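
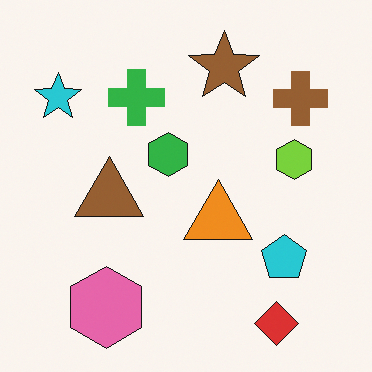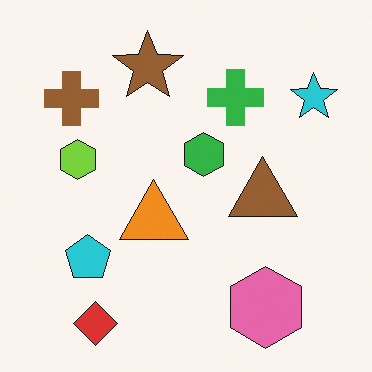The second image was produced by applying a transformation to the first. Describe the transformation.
Flipped horizontally (left ↔ right).

The cyan star is in the top-left of the first image and the top-right of the second — shapes on opposite sides of the vertical midline have swapped in a mirror flip.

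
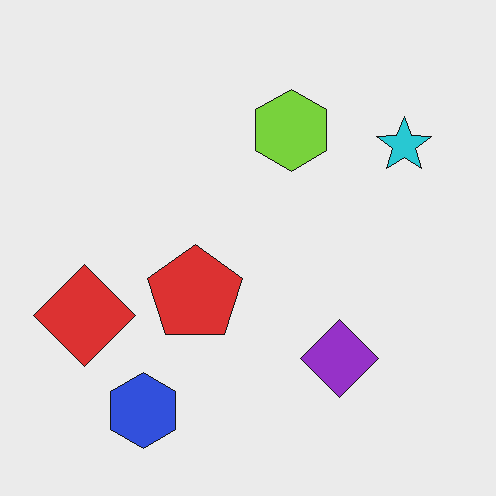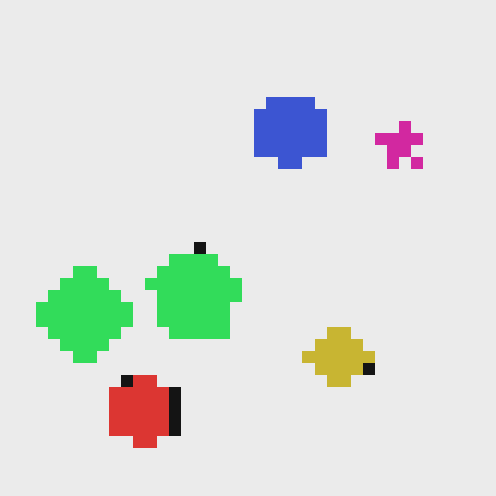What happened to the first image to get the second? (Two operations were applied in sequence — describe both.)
This is the original image hue-shifted through roughly a third of the color wheel, then coarsely pixelated.

Every shape's color has rotated by the same amount around the hue wheel — a uniform hue shift. Shapes are reduced to large square blocks; fine edges and outlines are lost — a downscale-then-upscale (mosaic) effect.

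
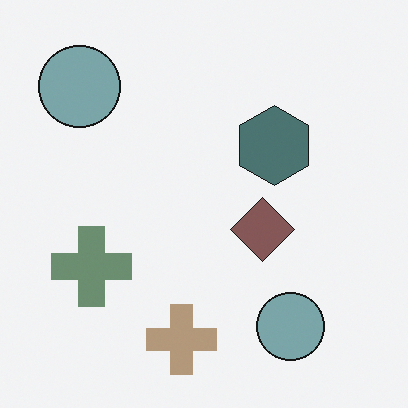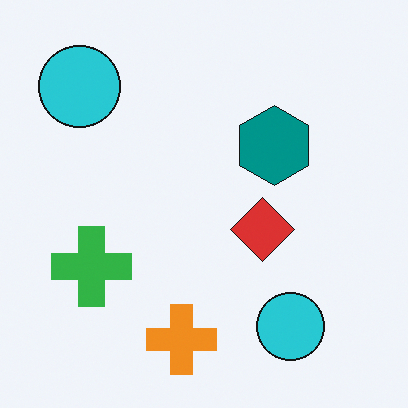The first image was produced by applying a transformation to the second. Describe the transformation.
The transformation is: heavily desaturated.

All colors are more muted and greyish — a global saturation change.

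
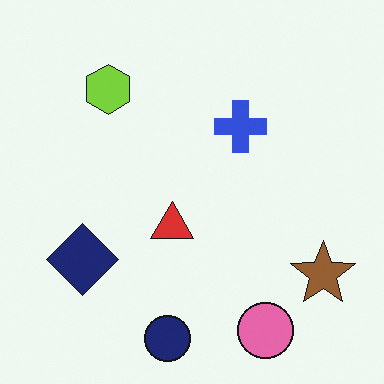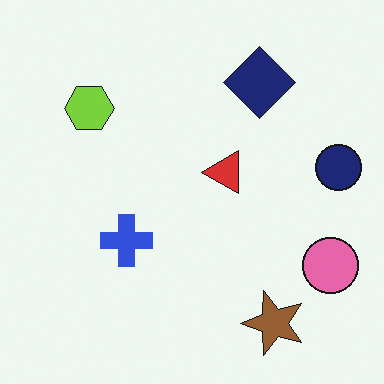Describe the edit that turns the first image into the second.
Transposed (reflected across the top-left ↔ bottom-right diagonal).

Shapes have swapped their row and column positions — what was in the top-right is now in the bottom-left — a diagonal reflection.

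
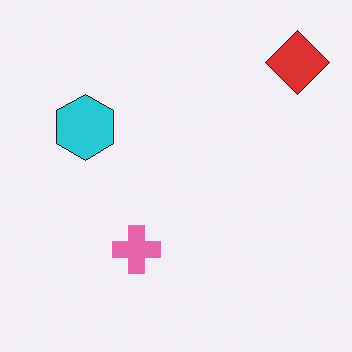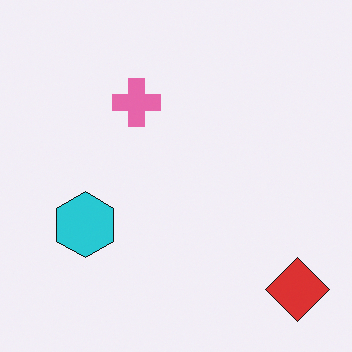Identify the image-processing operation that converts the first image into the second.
This is the original image flipped vertically (top ↔ bottom).

The red diamond is in the top-right of the first image and the bottom-right of the second — shapes on opposite sides of the horizontal midline have swapped in a mirror flip.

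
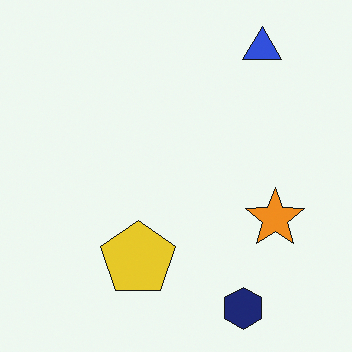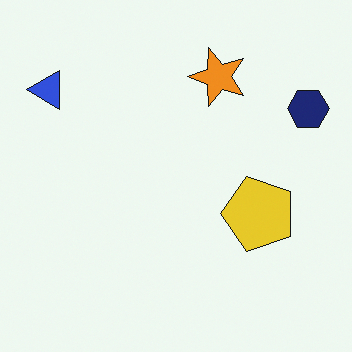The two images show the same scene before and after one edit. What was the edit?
The transformation is: rotated 90° counter-clockwise.

The blue triangle sits in the top-right of the first image and the top-left of the second — consistent with a whole-image 90° counter-clockwise rotation.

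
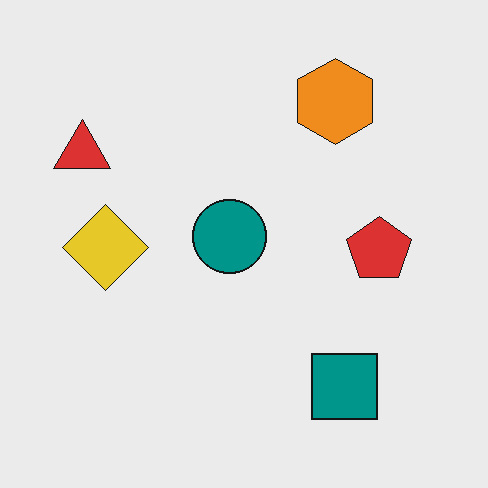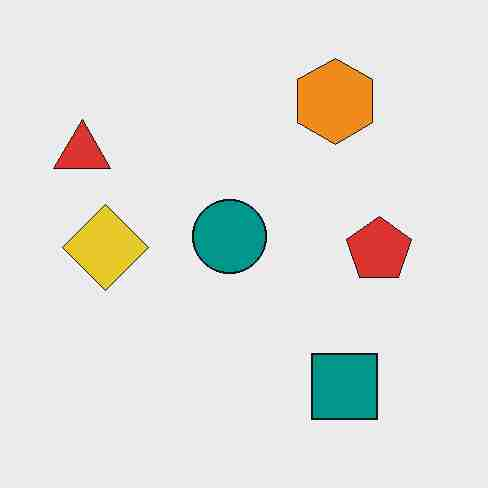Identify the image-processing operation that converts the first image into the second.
It was degraded with heavy JPEG compression.

Blocky 8×8 compression artifacts appear around shape edges and the flat background shows ringing — characteristic JPEG degradation.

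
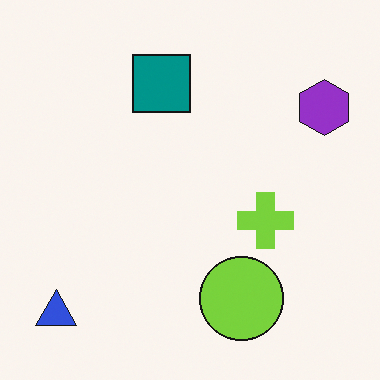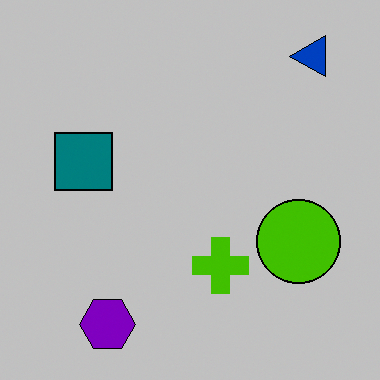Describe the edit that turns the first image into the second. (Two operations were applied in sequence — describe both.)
This is the original image aggressively posterized, then transposed (reflected across the top-left ↔ bottom-right diagonal).

Each flat color has snapped to a coarser quantized level — most visibly, the near-white background has dropped to a flat grey. Shapes have swapped their row and column positions — what was in the top-right is now in the bottom-left — a diagonal reflection.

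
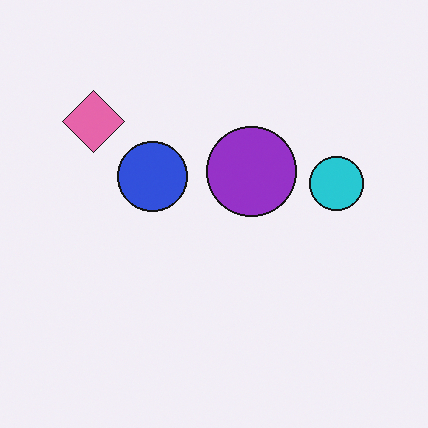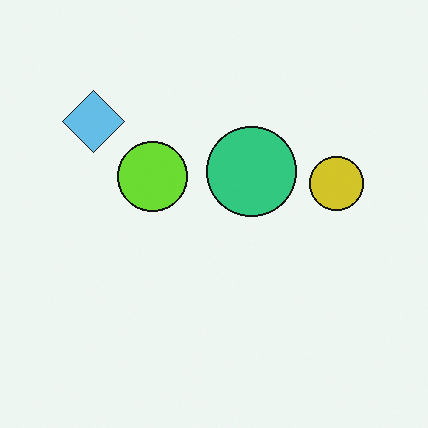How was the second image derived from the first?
This is the original image hue-shifted by a large amount.

Every shape's color has rotated by the same amount around the hue wheel — a uniform hue shift.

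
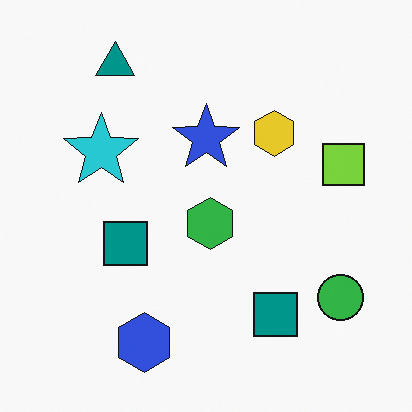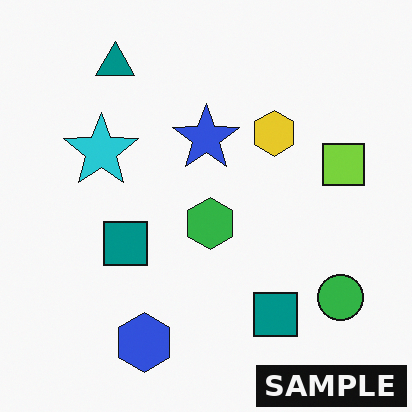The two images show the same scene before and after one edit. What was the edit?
It was watermarked with the text "SAMPLE" in the lower-right corner.

A dark label reading "SAMPLE" appears in the lower-right corner.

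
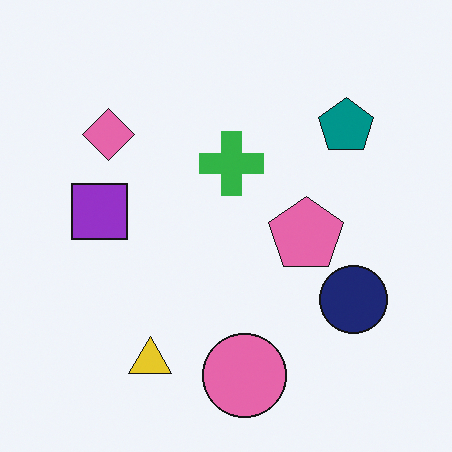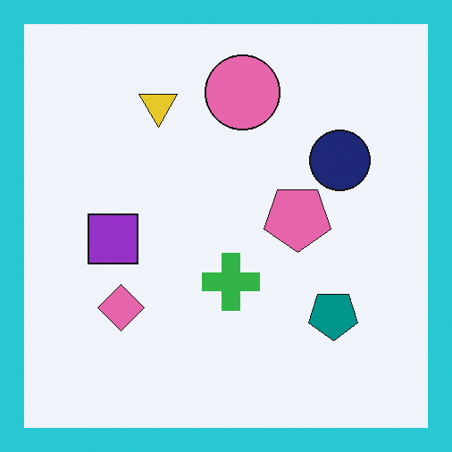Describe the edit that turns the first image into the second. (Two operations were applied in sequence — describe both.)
The transformation is: flipped vertically (top ↔ bottom), then framed with a cyan border.

The pink circle is in the bottom of the first image and the top of the second — shapes on opposite sides of the horizontal midline have swapped in a mirror flip. A solid cyan frame runs around the edge of the second image, with the content slightly shrunk inside it.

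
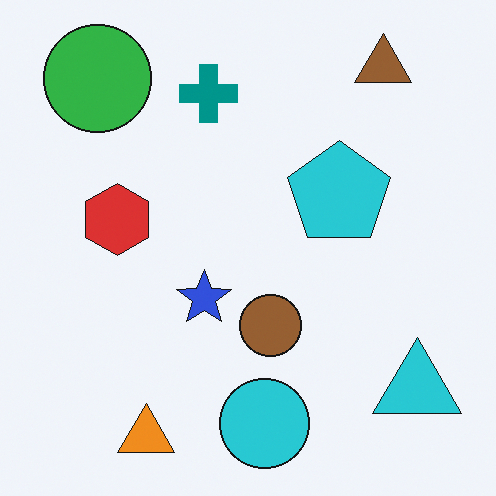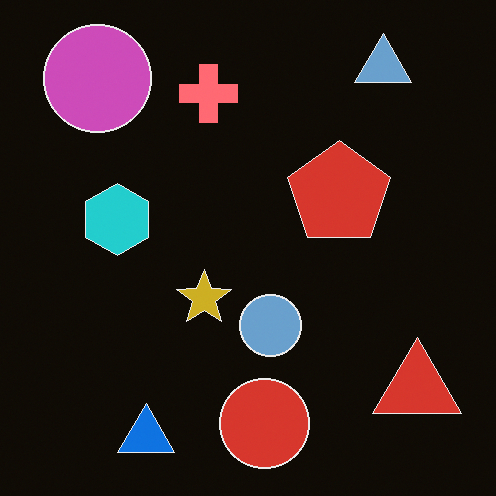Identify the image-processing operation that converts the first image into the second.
The transformation is: color-inverted (negative).

The light background has become dark and every shape's color is its complement — a photographic negative.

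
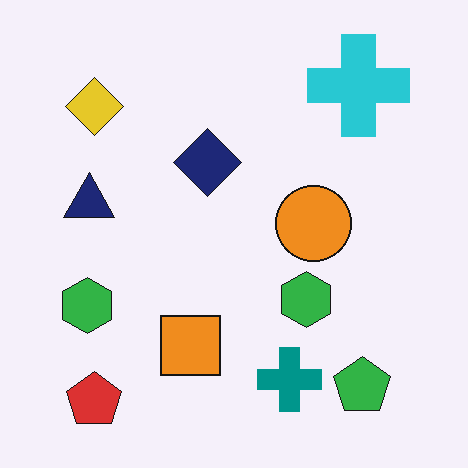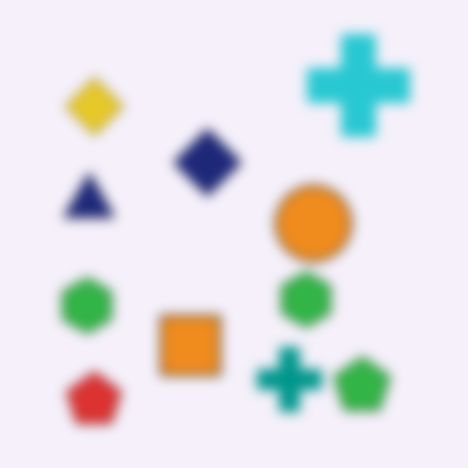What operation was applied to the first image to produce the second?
The image was heavily blurred.

Shape edges and outlines are uniformly softened across the whole image.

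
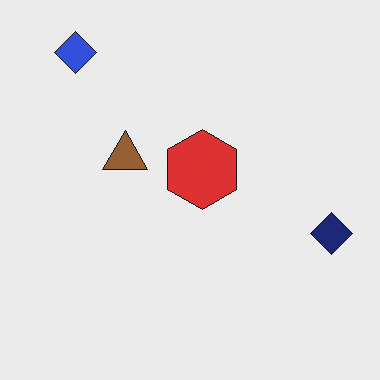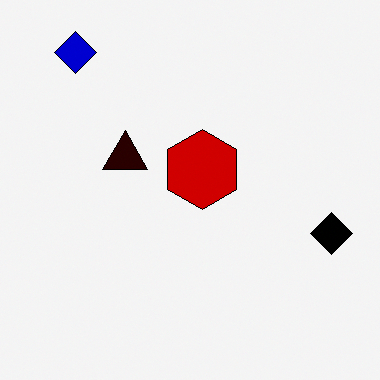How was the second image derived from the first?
It was given much higher contrast.

Tones are pushed away from mid-grey across the whole image — a global contrast change.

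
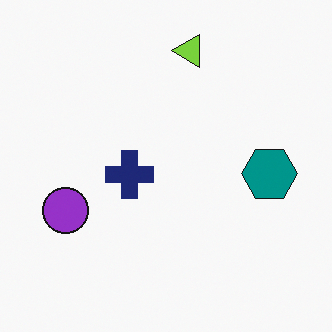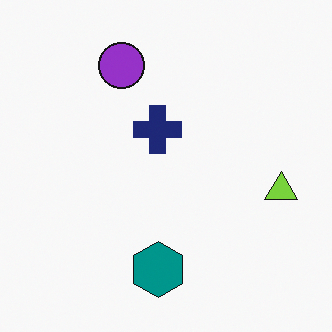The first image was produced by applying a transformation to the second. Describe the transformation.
Rotated 90° counter-clockwise.

The lime triangle sits in the right of the second image and the top of the first — consistent with a whole-image 90° counter-clockwise rotation.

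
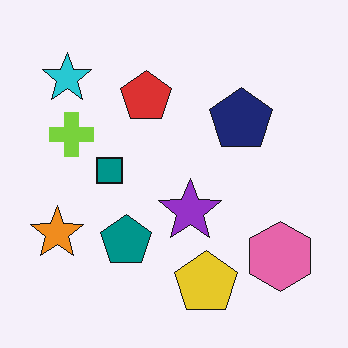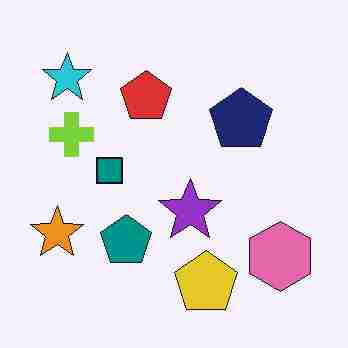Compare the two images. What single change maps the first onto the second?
The image was degraded with heavy JPEG compression.

Blocky 8×8 compression artifacts appear around shape edges and the flat background shows ringing — characteristic JPEG degradation.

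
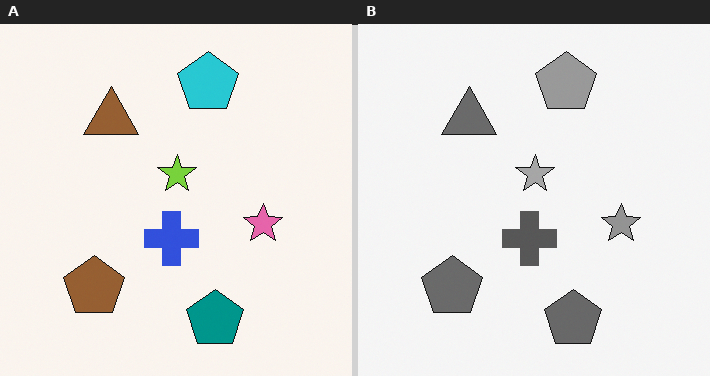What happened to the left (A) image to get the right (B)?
The right (B) image is the left (A) converted to grayscale.

All color is removed — every shape is now a shade of grey.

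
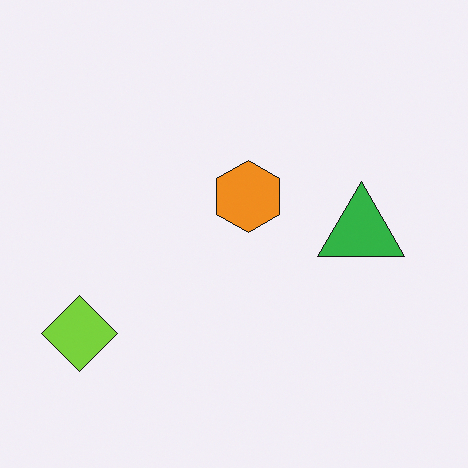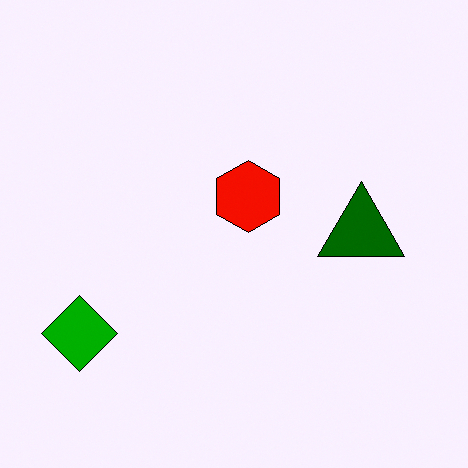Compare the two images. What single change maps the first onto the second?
This is the original image boosted in contrast.

Tones are pushed away from mid-grey across the whole image — a global contrast change.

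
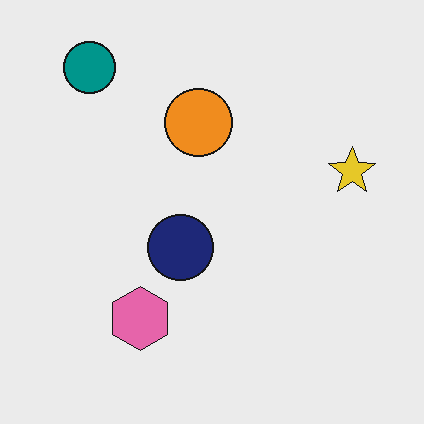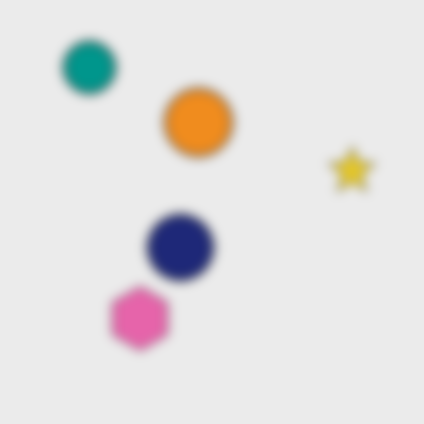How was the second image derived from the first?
The transformation is: strongly gaussian-blurred.

Shape edges and outlines are uniformly softened across the whole image.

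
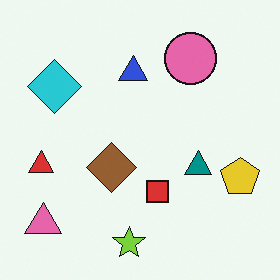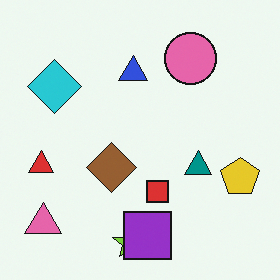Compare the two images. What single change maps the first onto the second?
The image was overlaid with an additional purple square.

A purple square appears in the second image that is absent from the first.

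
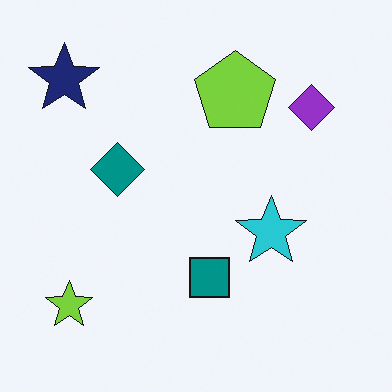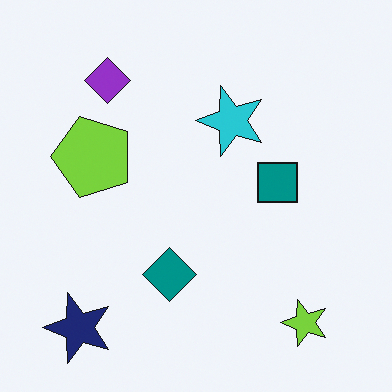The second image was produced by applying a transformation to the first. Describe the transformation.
It was rotated 90° counter-clockwise.

The navy star sits in the top-left of the first image and the bottom-left of the second — consistent with a whole-image 90° counter-clockwise rotation.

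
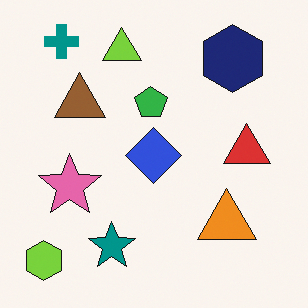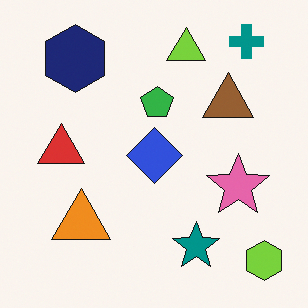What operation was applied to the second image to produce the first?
It was flipped horizontally (left ↔ right).

The lime hexagon is in the bottom-right of the second image and the bottom-left of the first — shapes on opposite sides of the vertical midline have swapped in a mirror flip.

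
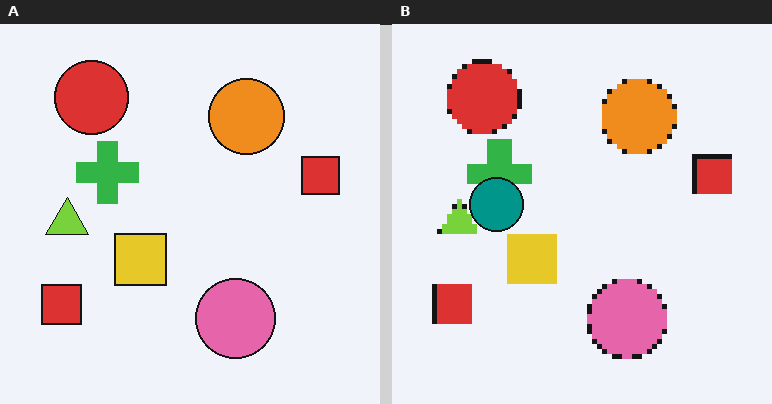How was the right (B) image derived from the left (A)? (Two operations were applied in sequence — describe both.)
The transformation is: mildly pixelated, then overlaid with an additional teal circle.

Shapes are reduced to large square blocks; fine edges and outlines are lost — a downscale-then-upscale (mosaic) effect. A teal circle appears in the right (B) image that is absent from the left (A).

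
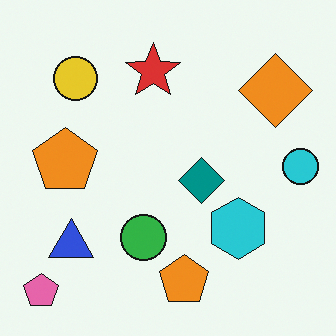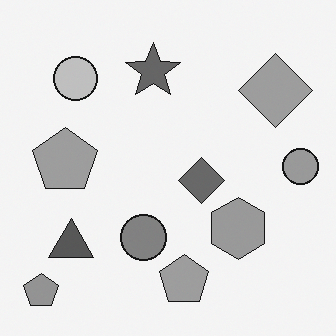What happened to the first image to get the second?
This is the original image converted to grayscale.

All color is removed — every shape is now a shade of grey.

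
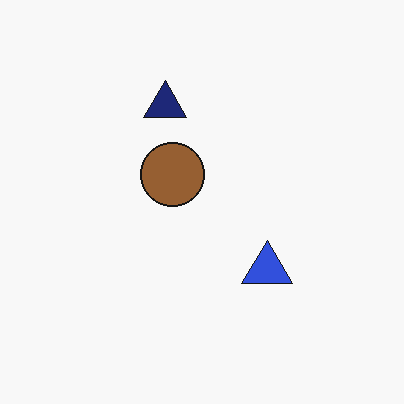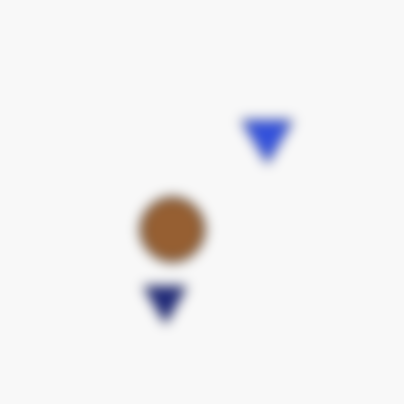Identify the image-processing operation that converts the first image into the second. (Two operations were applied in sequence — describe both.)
The image was flipped vertically (top ↔ bottom), then strongly gaussian-blurred.

The navy triangle is in the top of the first image and the bottom of the second — shapes on opposite sides of the horizontal midline have swapped in a mirror flip. Shape edges and outlines are uniformly softened across the whole image.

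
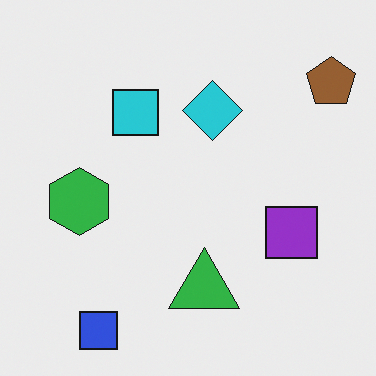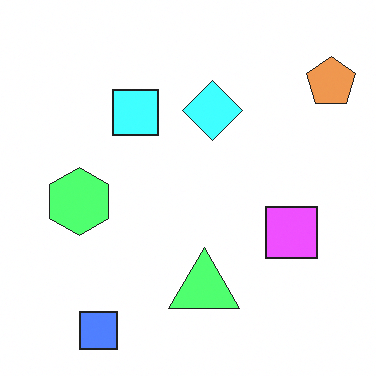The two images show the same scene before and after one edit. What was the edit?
Substantially brightened.

Every pixel — background and shapes alike — is uniformly brightened.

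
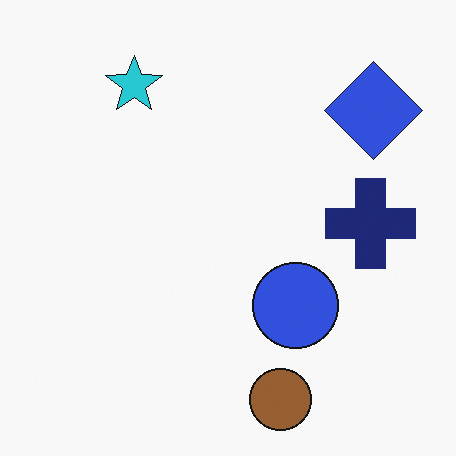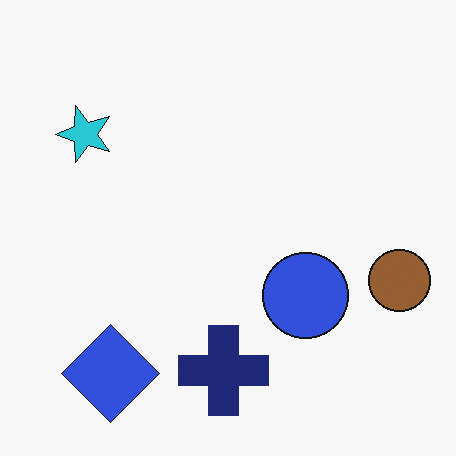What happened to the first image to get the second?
It was transposed (reflected across the top-left ↔ bottom-right diagonal).

Shapes have swapped their row and column positions — what was in the top-right is now in the bottom-left — a diagonal reflection.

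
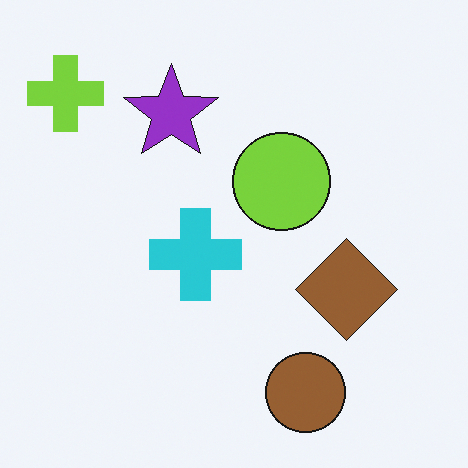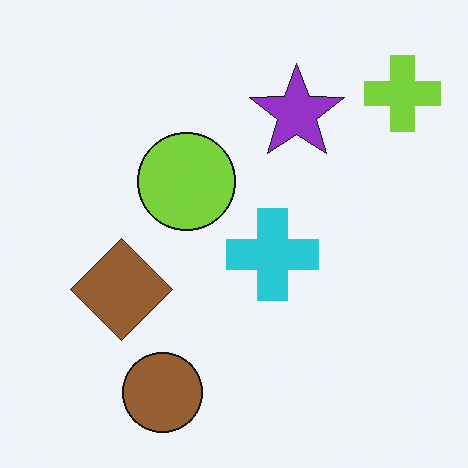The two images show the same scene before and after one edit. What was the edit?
This is the original image flipped horizontally (left ↔ right).

The lime cross is in the top-left of the first image and the top-right of the second — shapes on opposite sides of the vertical midline have swapped in a mirror flip.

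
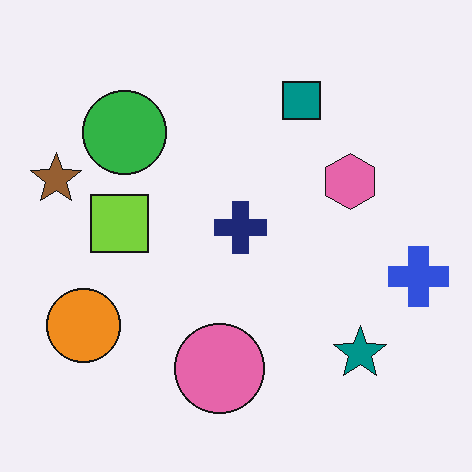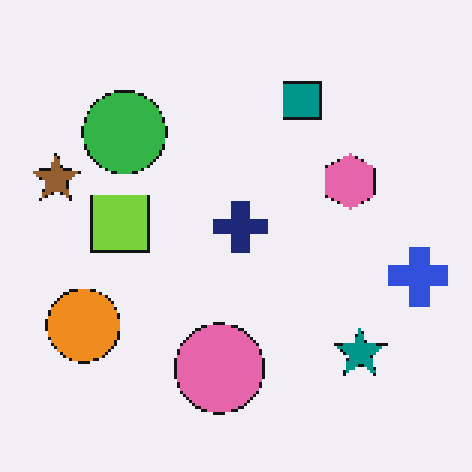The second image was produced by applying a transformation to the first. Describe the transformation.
Lightly pixelated (a mild mosaic effect).

Shapes are reduced to large square blocks; fine edges and outlines are lost — a downscale-then-upscale (mosaic) effect.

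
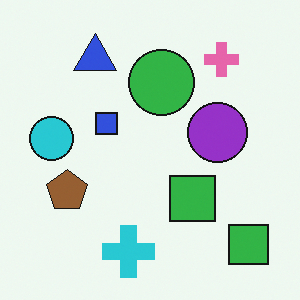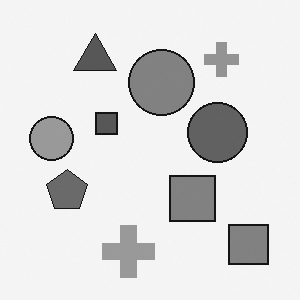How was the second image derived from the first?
The image was converted to grayscale.

All color is removed — every shape is now a shade of grey.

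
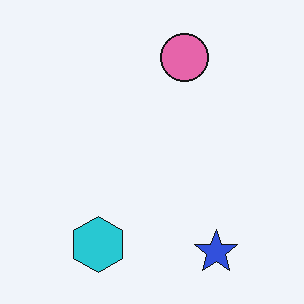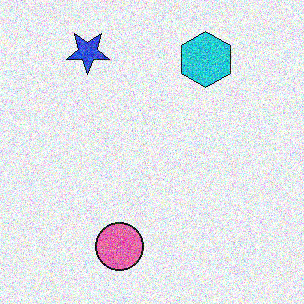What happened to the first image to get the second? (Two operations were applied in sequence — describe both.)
This is the original image degraded with a thick layer of grain, then rotated 180°.

Random speckle covers the whole image, including the flat background. The blue star sits in the bottom-right of the first image and the top-left of the second — consistent with a whole-image 180° rotation.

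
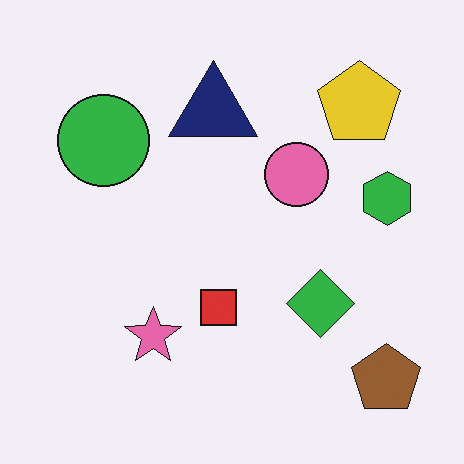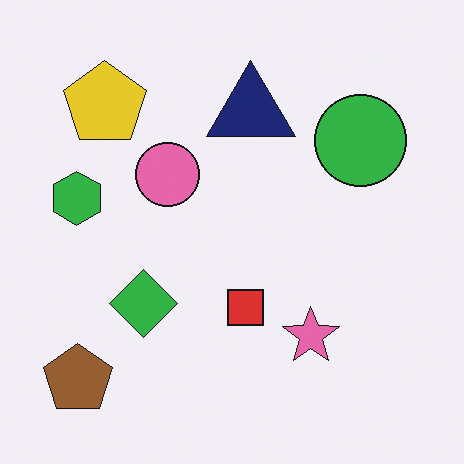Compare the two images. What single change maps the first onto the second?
It was flipped horizontally (left ↔ right).

The green hexagon is in the right of the first image and the left of the second — shapes on opposite sides of the vertical midline have swapped in a mirror flip.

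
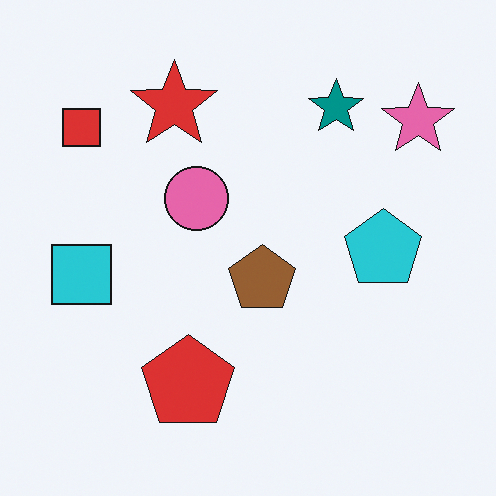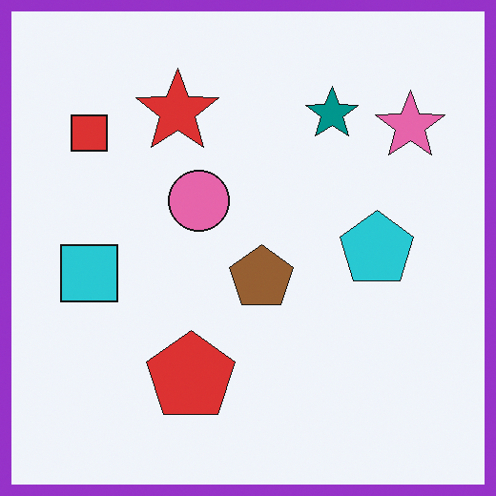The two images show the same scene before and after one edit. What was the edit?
The second image is the first framed with a purple border.

A solid purple frame runs around the edge of the second image, with the content slightly shrunk inside it.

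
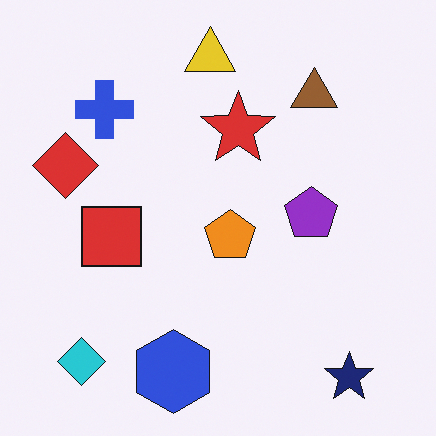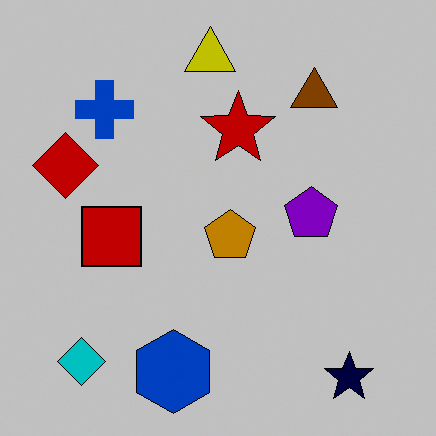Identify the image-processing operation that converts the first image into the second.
Heavily posterized to just a handful of flat colors.

Each flat color has snapped to a coarser quantized level — most visibly, the near-white background has dropped to a flat grey.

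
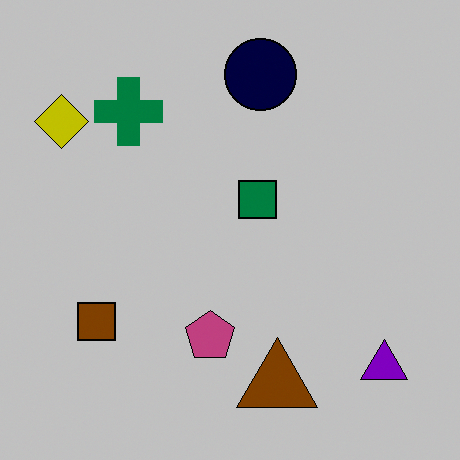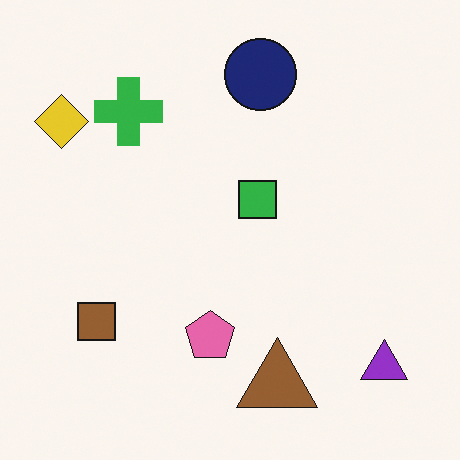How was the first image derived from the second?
The first image is the second heavily posterized to just a handful of flat colors.

Each flat color has snapped to a coarser quantized level — most visibly, the near-white background has dropped to a flat grey.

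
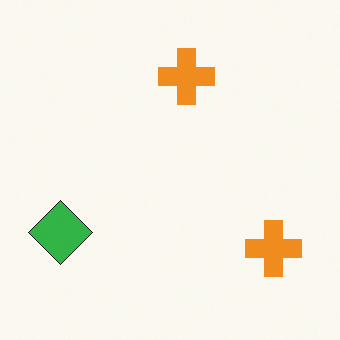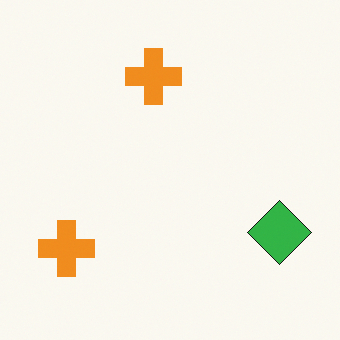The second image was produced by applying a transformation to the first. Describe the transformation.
It was flipped horizontally (left ↔ right).

The green diamond is in the bottom-left of the first image and the bottom-right of the second — shapes on opposite sides of the vertical midline have swapped in a mirror flip.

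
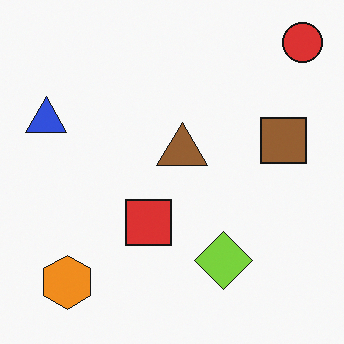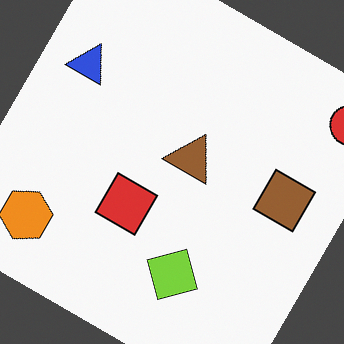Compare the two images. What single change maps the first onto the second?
The transformation is: rotated clockwise by a large amount — several tens of degrees.

Every shape is tilted by the same angle and the image corners show triangular fill wedges — a whole-image rotation by a non-right angle.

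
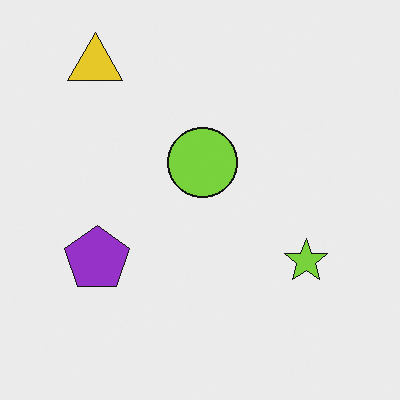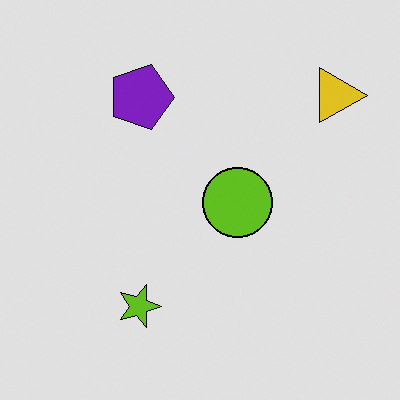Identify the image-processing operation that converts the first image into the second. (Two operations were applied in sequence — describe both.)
The second image is the first rotated 90° clockwise, then posterized to a reduced palette.

The yellow triangle sits in the top-left of the first image and the top-right of the second — consistent with a whole-image 90° clockwise rotation. Each flat color has snapped to a coarser quantized level — most visibly, the near-white background has dropped to a flat grey.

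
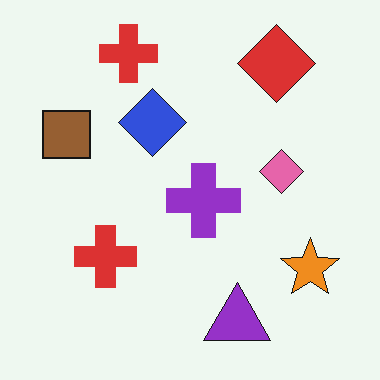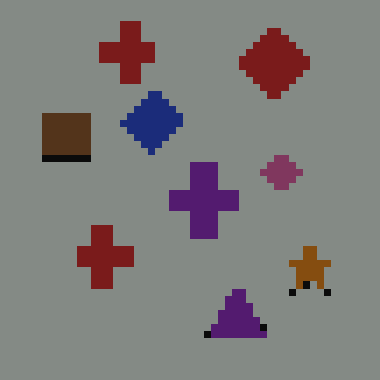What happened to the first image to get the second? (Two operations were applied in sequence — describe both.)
This is the original image moderately pixelated, then darkened a lot.

Shapes are reduced to large square blocks; fine edges and outlines are lost — a downscale-then-upscale (mosaic) effect. Every pixel — background and shapes alike — is uniformly darkened.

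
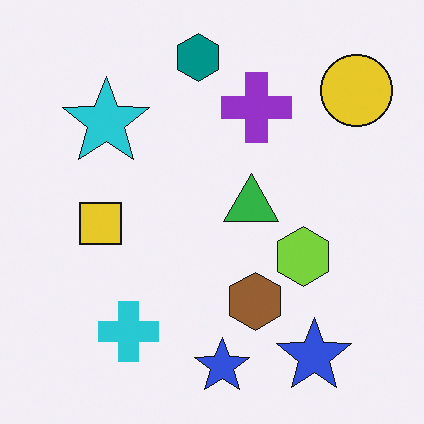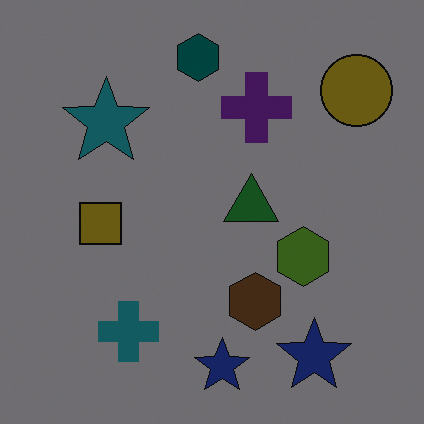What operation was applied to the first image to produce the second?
The second image is the first darkened a lot.

Every pixel — background and shapes alike — is uniformly darkened.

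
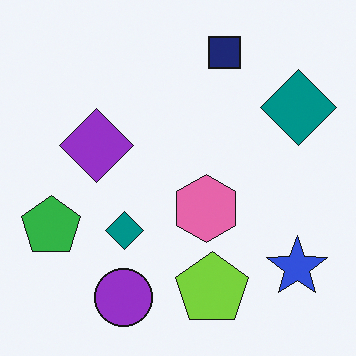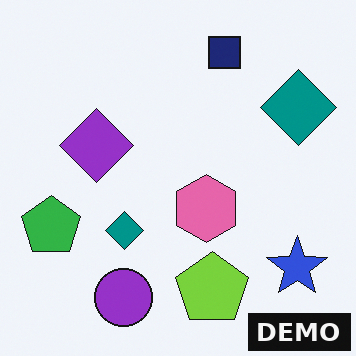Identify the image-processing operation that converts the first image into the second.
It was watermarked with the text "DEMO" in the lower-right corner.

A dark label reading "DEMO" appears in the lower-right corner.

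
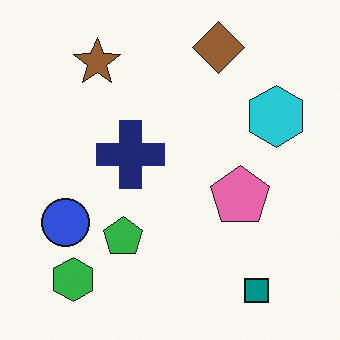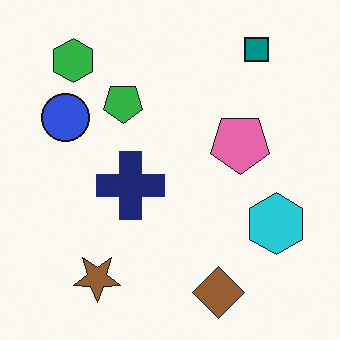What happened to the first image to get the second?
The second image is the first flipped vertically (top ↔ bottom).

The brown diamond is in the top of the first image and the bottom of the second — shapes on opposite sides of the horizontal midline have swapped in a mirror flip.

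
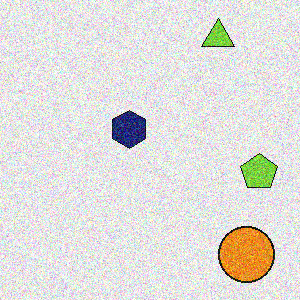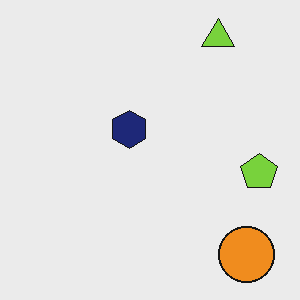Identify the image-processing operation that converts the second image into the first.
It was degraded with a thick layer of grain.

Random speckle covers the whole image, including the flat background.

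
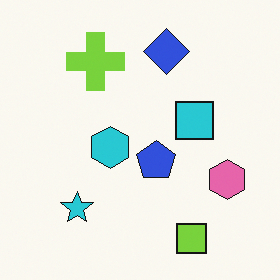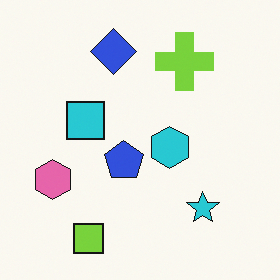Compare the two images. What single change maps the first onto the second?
Flipped horizontally (left ↔ right).

The pink hexagon is in the right of the first image and the left of the second — shapes on opposite sides of the vertical midline have swapped in a mirror flip.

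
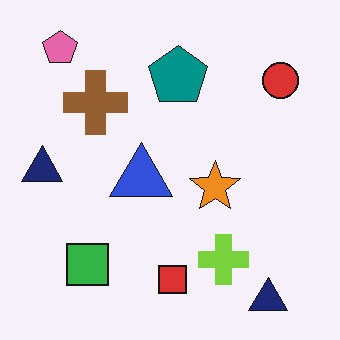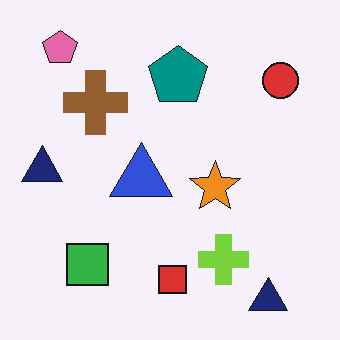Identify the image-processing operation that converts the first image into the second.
This is the original image given moderate JPEG compression.

Blocky 8×8 compression artifacts appear around shape edges and the flat background shows ringing — characteristic JPEG degradation.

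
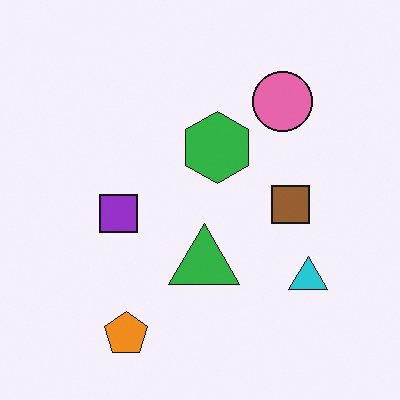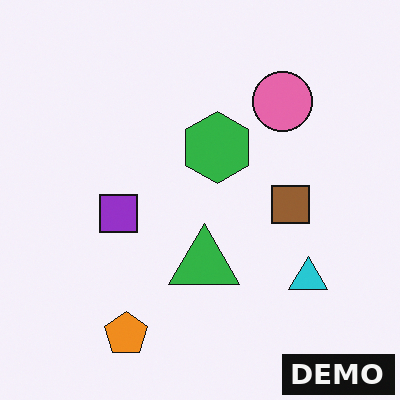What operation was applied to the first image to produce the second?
Watermarked with the text "DEMO" in the lower-right corner.

A dark label reading "DEMO" appears in the lower-right corner.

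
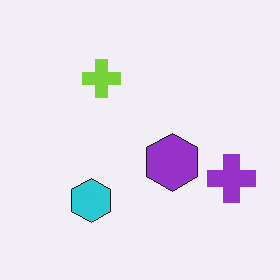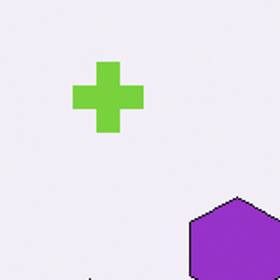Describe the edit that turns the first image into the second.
The image was cropped to a noticeably smaller region and rescaled.

The visible shapes are larger and the field of view is narrower; shapes near the original edges may be partly or wholly outside the frame — a crop-and-rescale.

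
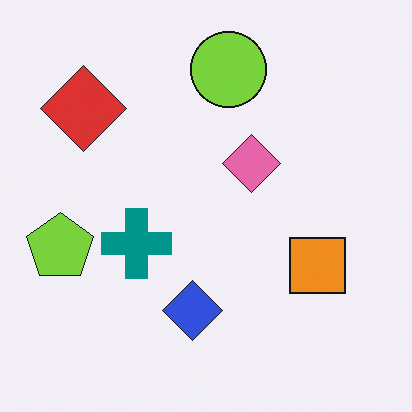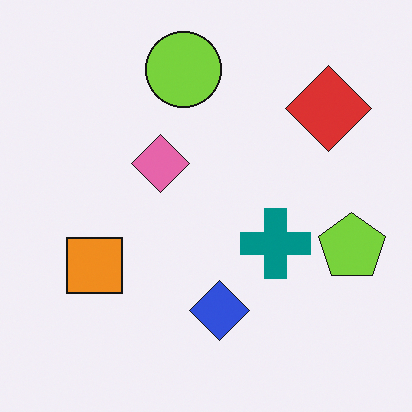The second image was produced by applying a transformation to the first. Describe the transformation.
It was flipped horizontally (left ↔ right).

The lime pentagon is in the left of the first image and the right of the second — shapes on opposite sides of the vertical midline have swapped in a mirror flip.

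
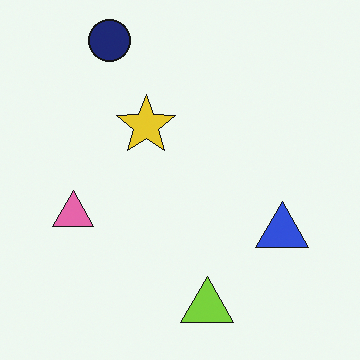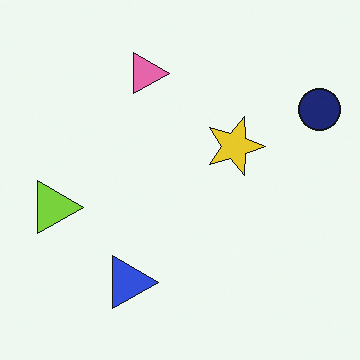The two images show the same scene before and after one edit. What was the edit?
The second image is the first rotated 90° clockwise.

The navy circle sits in the top-left of the first image and the top-right of the second — consistent with a whole-image 90° clockwise rotation.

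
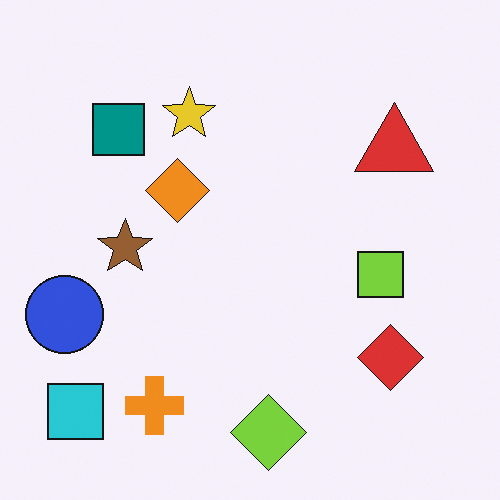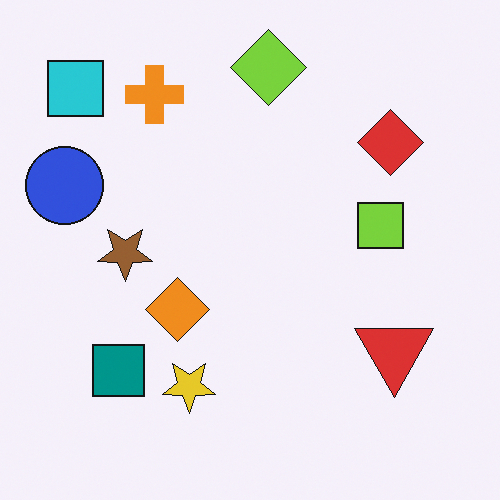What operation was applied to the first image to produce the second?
The second image is the first flipped vertically (top ↔ bottom).

The lime diamond is in the bottom of the first image and the top of the second — shapes on opposite sides of the horizontal midline have swapped in a mirror flip.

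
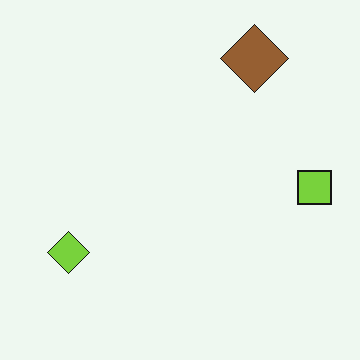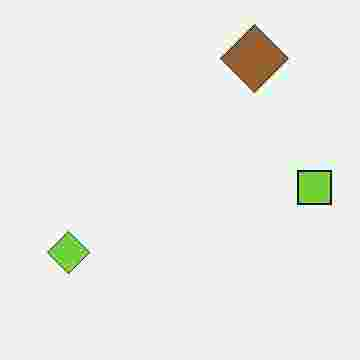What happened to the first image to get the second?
The second image is the first degraded with heavy JPEG compression.

Blocky 8×8 compression artifacts appear around shape edges and the flat background shows ringing — characteristic JPEG degradation.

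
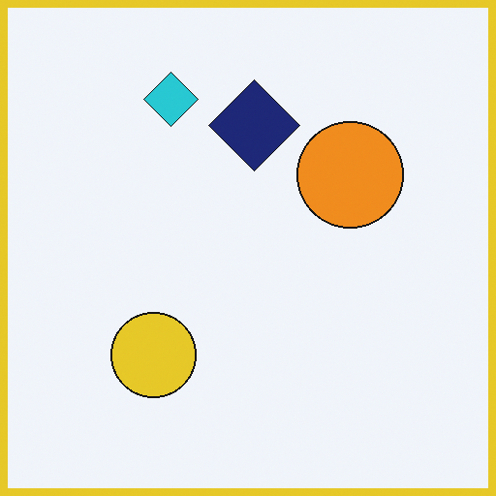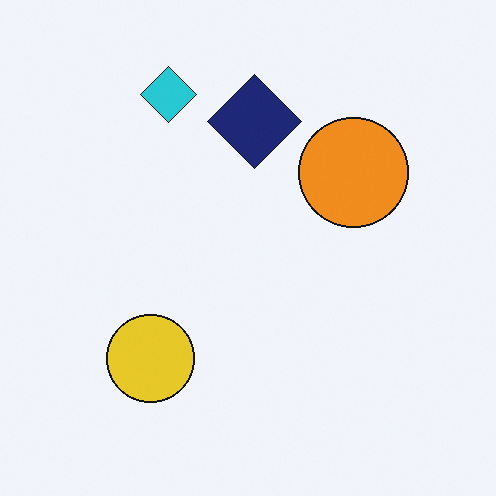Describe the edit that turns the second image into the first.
Framed with a yellow border.

A solid yellow frame runs around the edge of the first image, with the content slightly shrunk inside it.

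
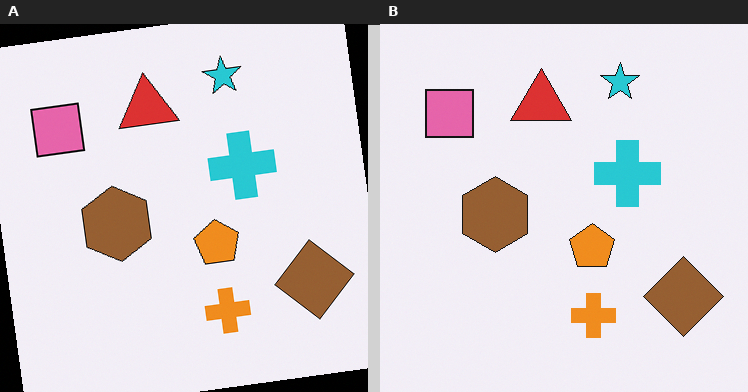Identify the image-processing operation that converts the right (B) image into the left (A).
It was rotated counter-clockwise by a few degrees.

Every shape is tilted by the same angle and the image corners show triangular fill wedges — a whole-image rotation by a non-right angle.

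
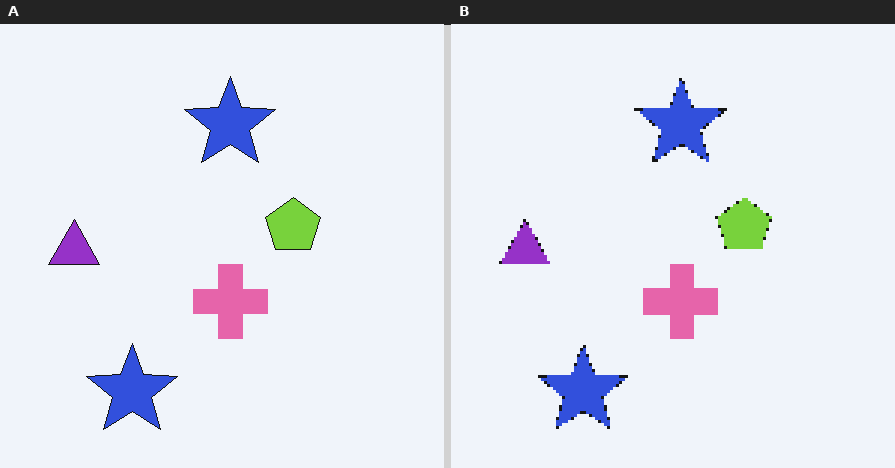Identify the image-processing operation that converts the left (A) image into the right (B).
It was lightly pixelated (a mild mosaic effect).

Shapes are reduced to large square blocks; fine edges and outlines are lost — a downscale-then-upscale (mosaic) effect.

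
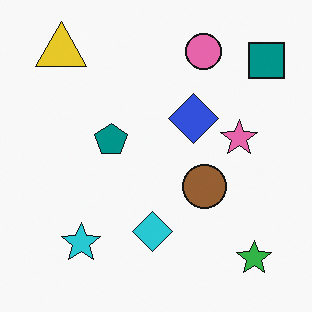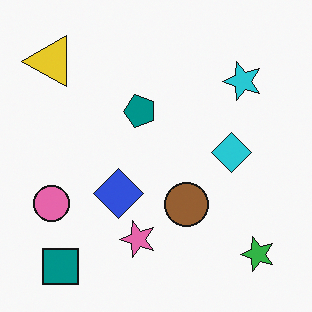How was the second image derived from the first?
Transposed (reflected across the top-left ↔ bottom-right diagonal).

Shapes have swapped their row and column positions — what was in the top-right is now in the bottom-left — a diagonal reflection.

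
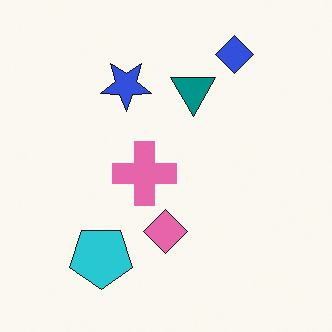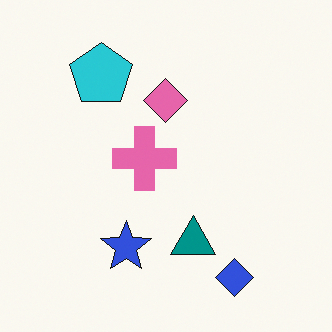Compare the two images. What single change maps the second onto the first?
The image was flipped vertically (top ↔ bottom).

The blue diamond is in the bottom-right of the second image and the top-right of the first — shapes on opposite sides of the horizontal midline have swapped in a mirror flip.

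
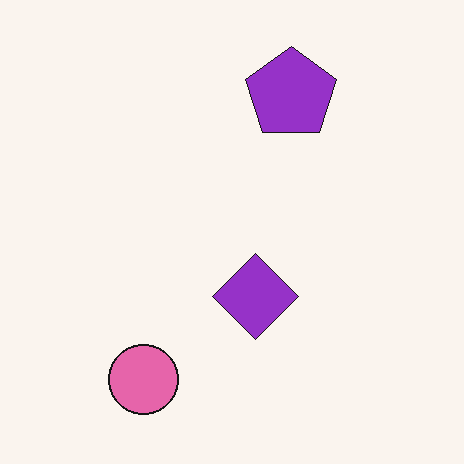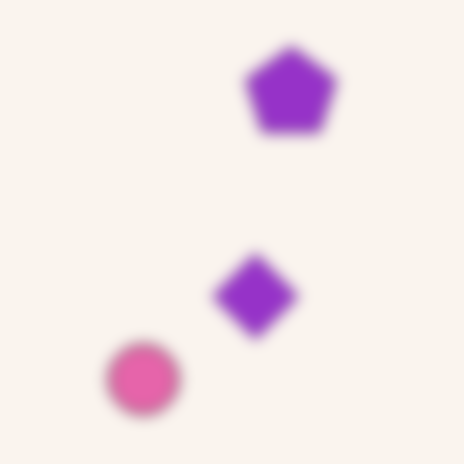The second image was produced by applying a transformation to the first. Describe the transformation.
It was strongly gaussian-blurred.

Shape edges and outlines are uniformly softened across the whole image.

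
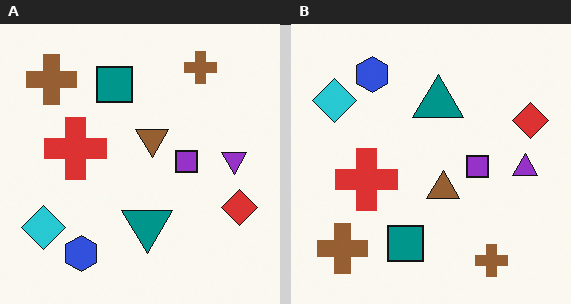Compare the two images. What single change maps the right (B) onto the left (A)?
It was flipped vertically (top ↔ bottom).

The blue hexagon is in the top-left of the right (B) image and the bottom-left of the left (A) — shapes on opposite sides of the horizontal midline have swapped in a mirror flip.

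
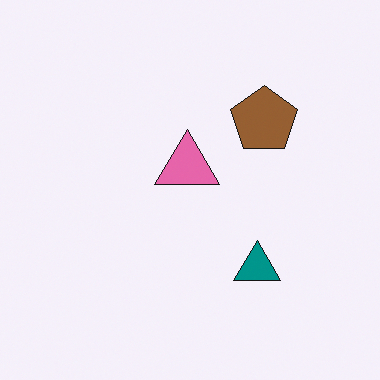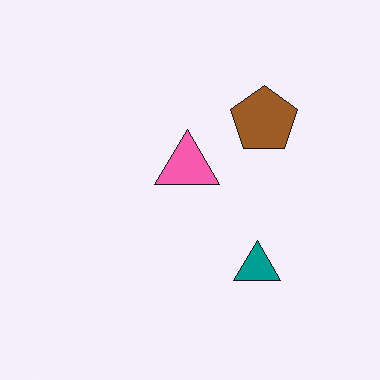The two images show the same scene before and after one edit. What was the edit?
This is the original image slightly oversaturated.

All colors are more vivid — a global saturation change.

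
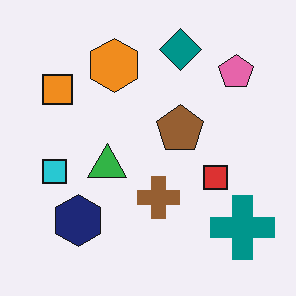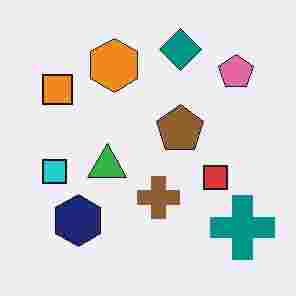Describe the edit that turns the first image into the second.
The transformation is: degraded with heavy JPEG compression.

Blocky 8×8 compression artifacts appear around shape edges and the flat background shows ringing — characteristic JPEG degradation.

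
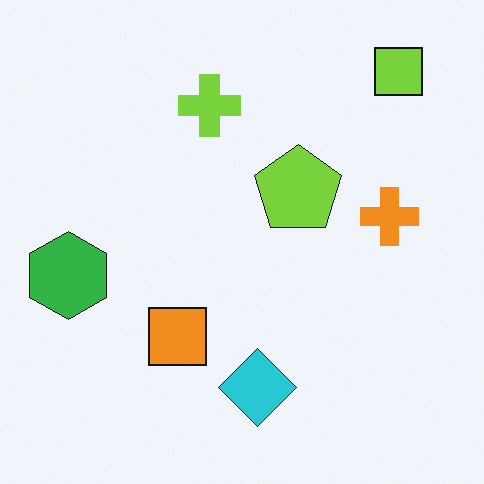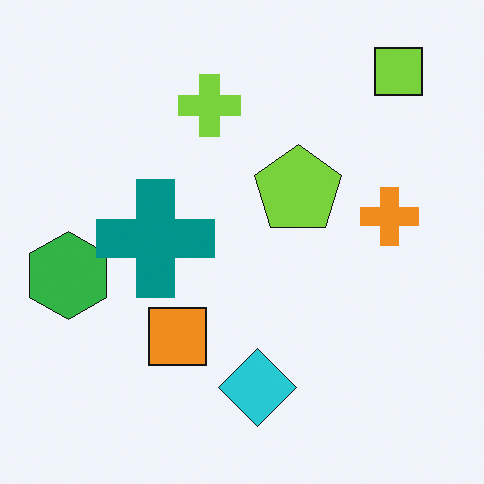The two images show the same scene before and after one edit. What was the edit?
Overlaid with an additional teal cross.

A teal cross appears in the second image that is absent from the first.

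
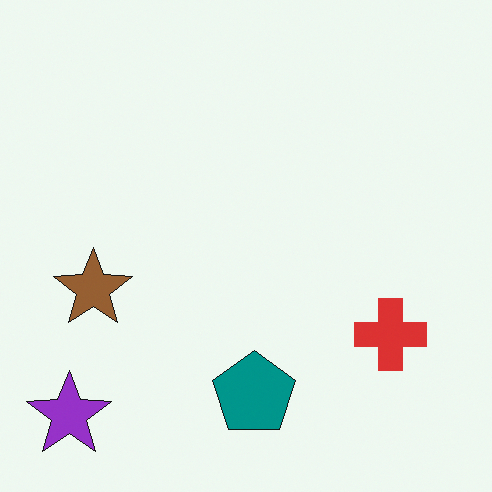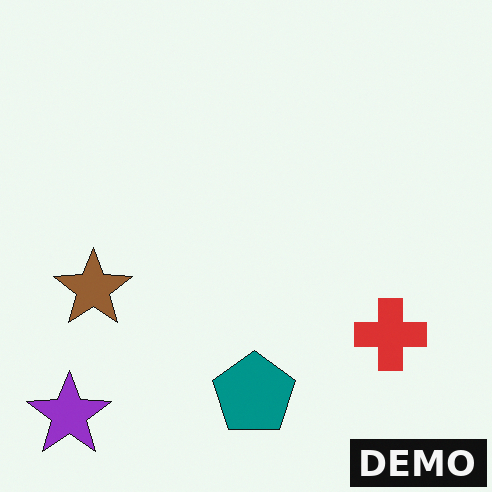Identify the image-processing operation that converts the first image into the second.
This is the original image watermarked with the text "DEMO" in the lower-right corner.

A dark label reading "DEMO" appears in the lower-right corner.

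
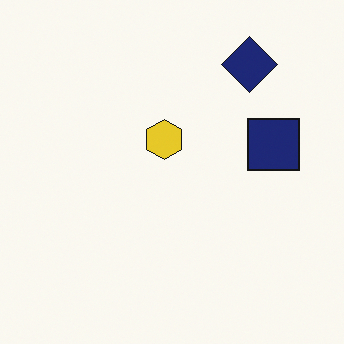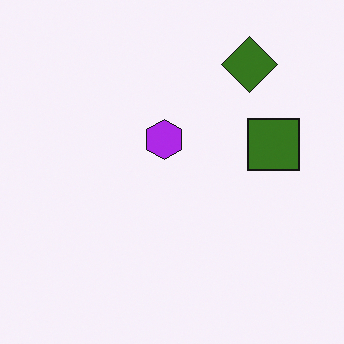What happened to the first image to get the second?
The transformation is: hue-shifted by a large amount.

Every shape's color has rotated by the same amount around the hue wheel — a uniform hue shift.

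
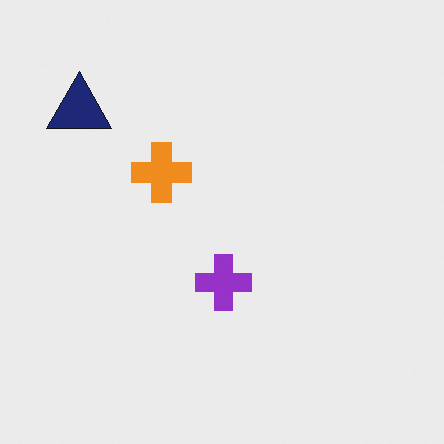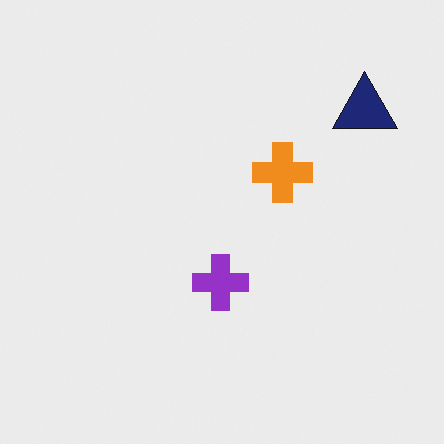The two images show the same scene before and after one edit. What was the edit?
The second image is the first flipped horizontally (left ↔ right).

The navy triangle is in the top-left of the first image and the top-right of the second — shapes on opposite sides of the vertical midline have swapped in a mirror flip.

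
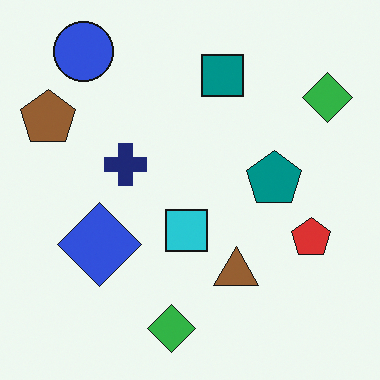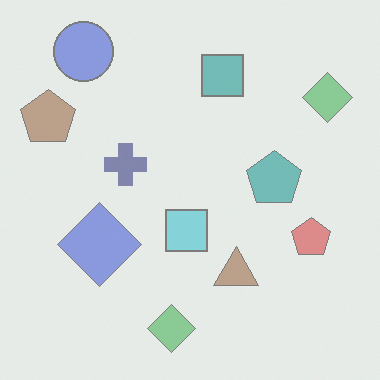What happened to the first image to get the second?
The image was washed out (contrast reduced).

Tones are pushed toward mid-grey across the whole image — a global contrast change.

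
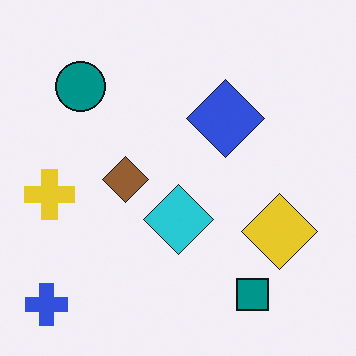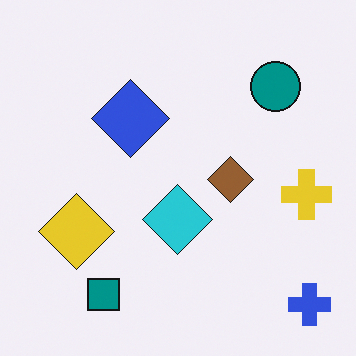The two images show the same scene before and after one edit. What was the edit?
The transformation is: flipped horizontally (left ↔ right).

The blue cross is in the bottom-left of the first image and the bottom-right of the second — shapes on opposite sides of the vertical midline have swapped in a mirror flip.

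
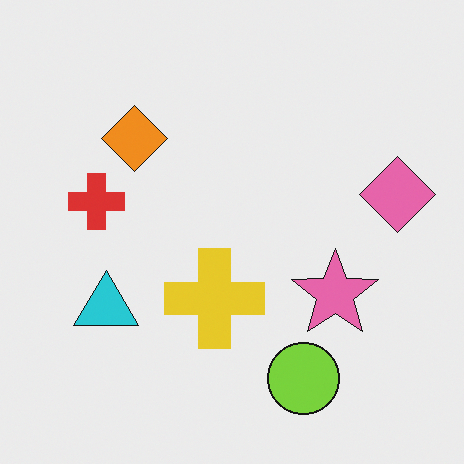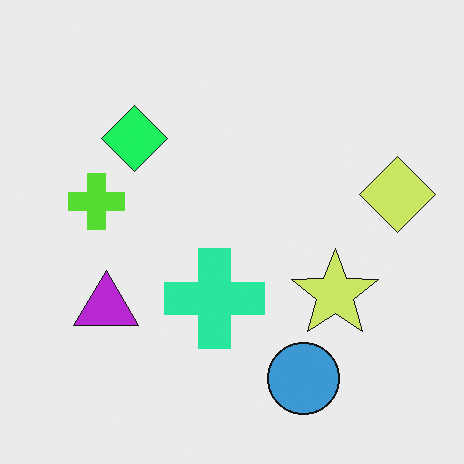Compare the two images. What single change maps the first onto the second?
It was hue-shifted noticeably.

Every shape's color has rotated by the same amount around the hue wheel — a uniform hue shift.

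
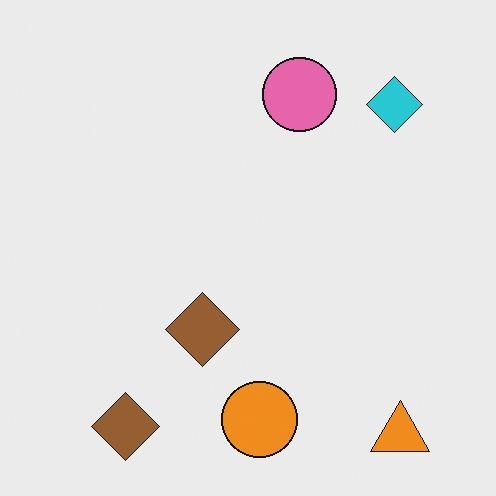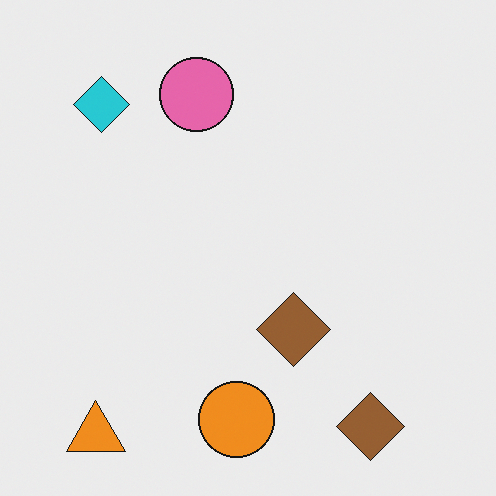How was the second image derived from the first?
The second image is the first flipped horizontally (left ↔ right).

The orange triangle is in the bottom-right of the first image and the bottom-left of the second — shapes on opposite sides of the vertical midline have swapped in a mirror flip.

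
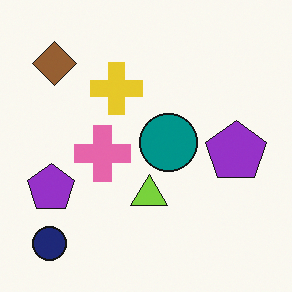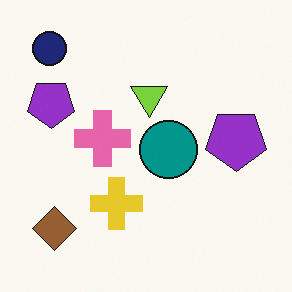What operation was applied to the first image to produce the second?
The transformation is: flipped vertically (top ↔ bottom).

The navy circle is in the bottom-left of the first image and the top-left of the second — shapes on opposite sides of the horizontal midline have swapped in a mirror flip.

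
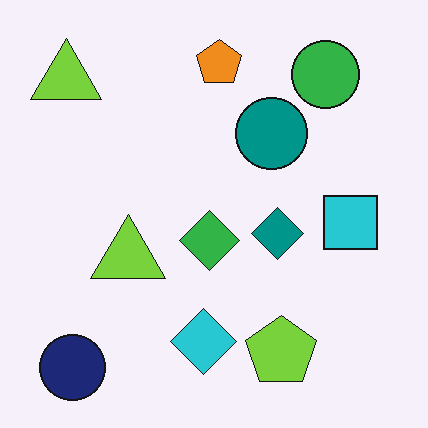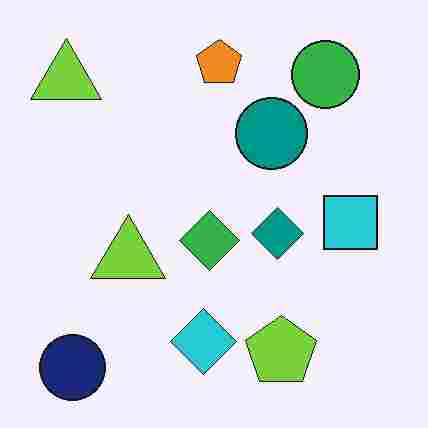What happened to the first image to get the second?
The image was heavily JPEG-compressed with obvious blocking artifacts.

Blocky 8×8 compression artifacts appear around shape edges and the flat background shows ringing — characteristic JPEG degradation.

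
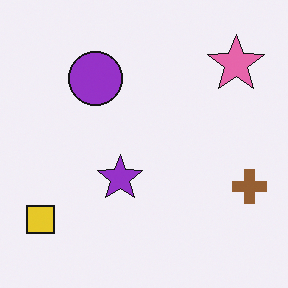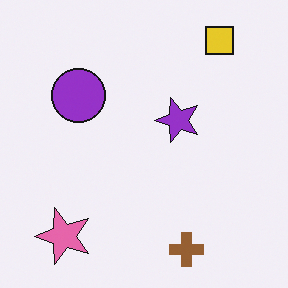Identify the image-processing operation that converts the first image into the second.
The image was transposed (reflected across the top-left ↔ bottom-right diagonal).

Shapes have swapped their row and column positions — what was in the top-right is now in the bottom-left — a diagonal reflection.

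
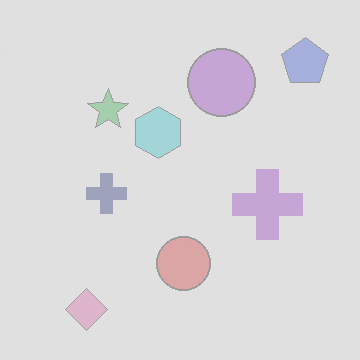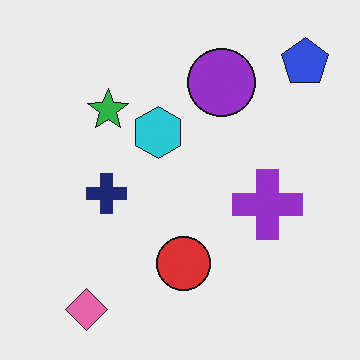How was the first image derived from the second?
The first image is the second washed out (contrast reduced).

Tones are pushed toward mid-grey across the whole image — a global contrast change.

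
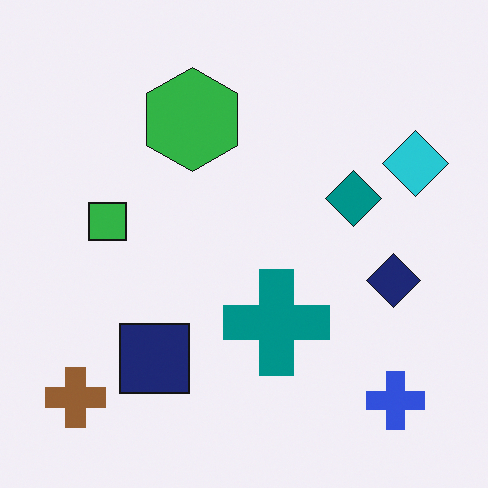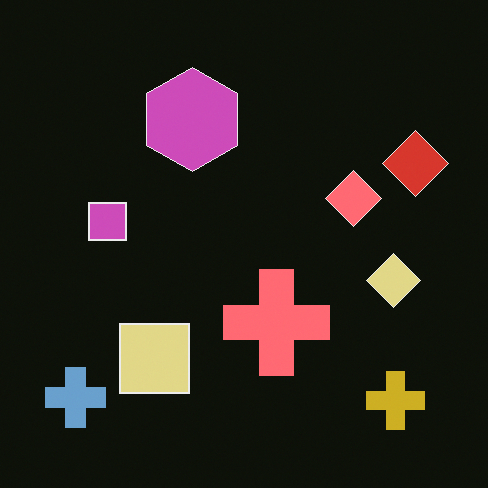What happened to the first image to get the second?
The transformation is: color-inverted (negative).

The light background has become dark and every shape's color is its complement — a photographic negative.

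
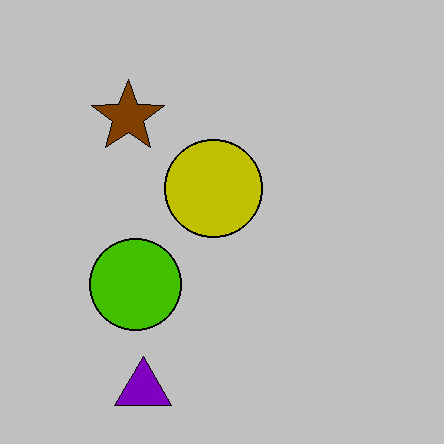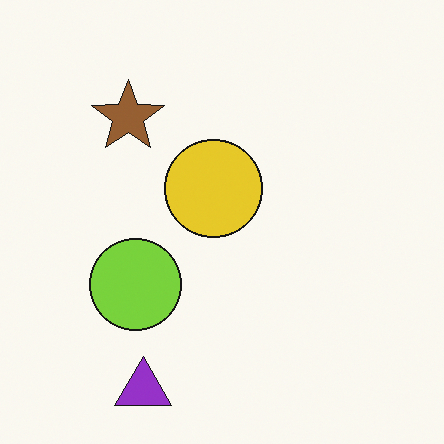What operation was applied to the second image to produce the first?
This is the original image heavily posterized to just a handful of flat colors.

Each flat color has snapped to a coarser quantized level — most visibly, the near-white background has dropped to a flat grey.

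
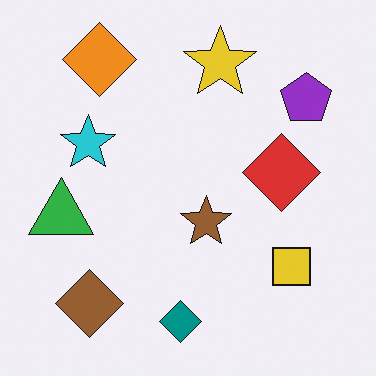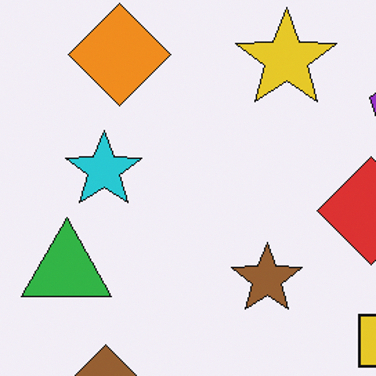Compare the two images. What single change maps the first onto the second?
It was cropped slightly and scaled back up.

The visible shapes are larger and the field of view is narrower; shapes near the original edges may be partly or wholly outside the frame — a crop-and-rescale.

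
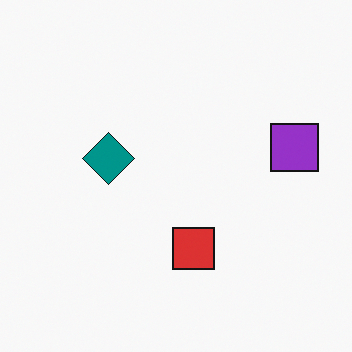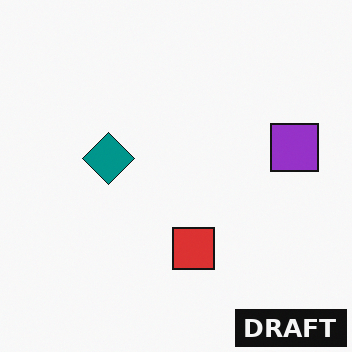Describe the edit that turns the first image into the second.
The transformation is: watermarked with the text "DRAFT" in the lower-right corner.

A dark label reading "DRAFT" appears in the lower-right corner.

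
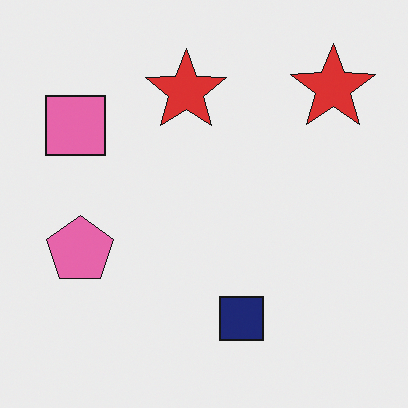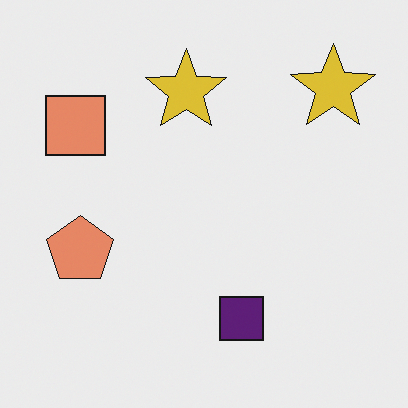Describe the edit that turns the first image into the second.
It was hue-shifted slightly.

Every shape's color has rotated by the same amount around the hue wheel — a uniform hue shift.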